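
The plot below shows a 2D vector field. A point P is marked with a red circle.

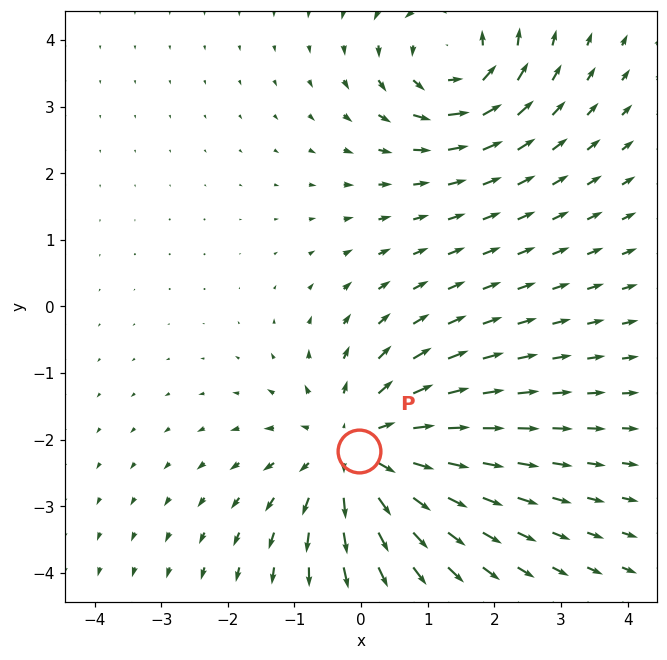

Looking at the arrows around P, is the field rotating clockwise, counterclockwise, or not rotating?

not rotating

Near P at (-0.0, -2.2) the arrows show no circulation. The curl there is ≈0.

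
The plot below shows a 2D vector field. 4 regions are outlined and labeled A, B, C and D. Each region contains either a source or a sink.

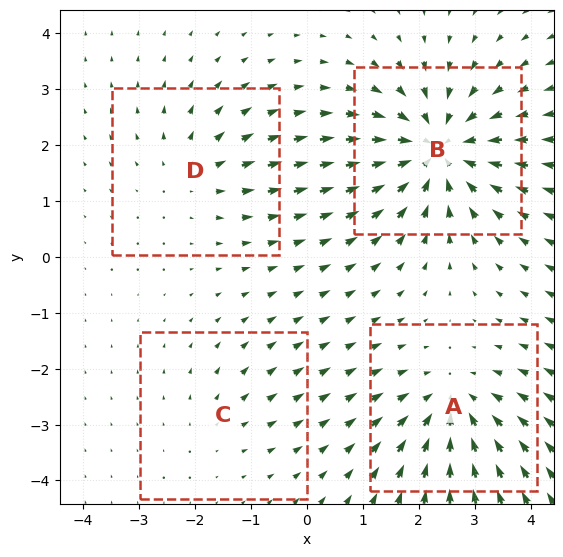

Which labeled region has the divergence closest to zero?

Divergence at each region's feature centre — A: about -5, B: about -7, C: about +2, D: about +3. Region C is closest to zero.

C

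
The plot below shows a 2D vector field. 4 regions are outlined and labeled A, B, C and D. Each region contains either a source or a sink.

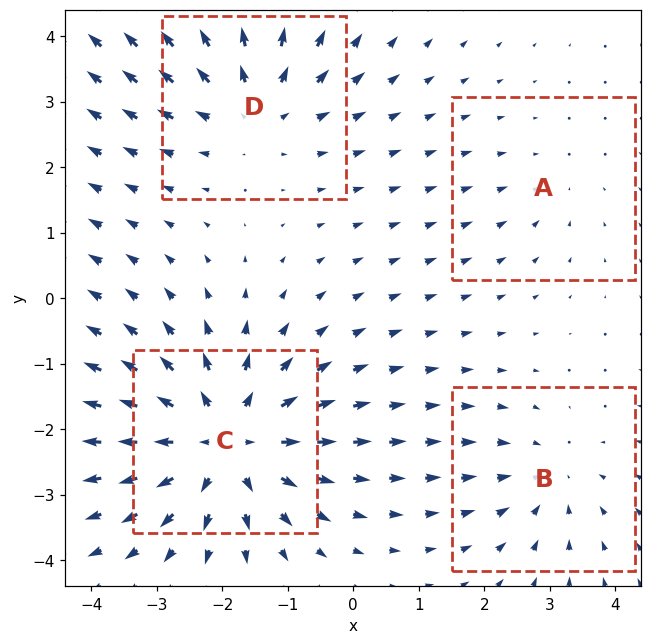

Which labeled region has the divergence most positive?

C

Divergence at each region's feature centre — A: about -2, B: about -3, C: about +6, D: about +4. Region C is most positive.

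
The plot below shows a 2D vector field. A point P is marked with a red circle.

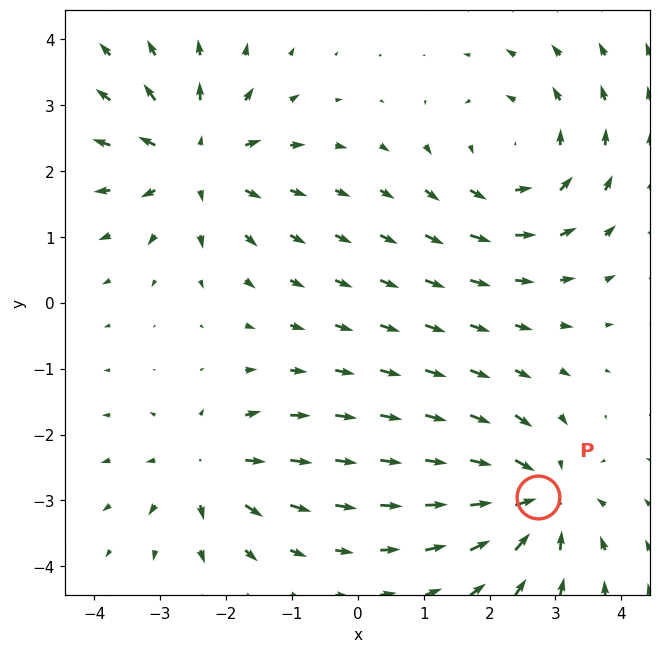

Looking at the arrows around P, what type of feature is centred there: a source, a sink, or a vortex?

sink

At P (2.7, -3.0) the arrows converge inward. Divergence about -5, curl ≈0 — negative divergence with near-zero curl is a sink.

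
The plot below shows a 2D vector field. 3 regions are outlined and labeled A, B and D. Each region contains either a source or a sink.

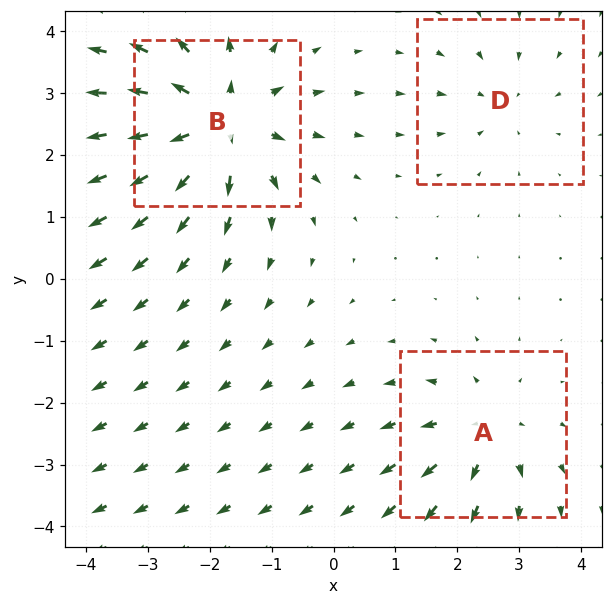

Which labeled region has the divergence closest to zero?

Divergence at each region's feature centre — A: about +4, B: about +6, D: about -2. Region D is closest to zero.

D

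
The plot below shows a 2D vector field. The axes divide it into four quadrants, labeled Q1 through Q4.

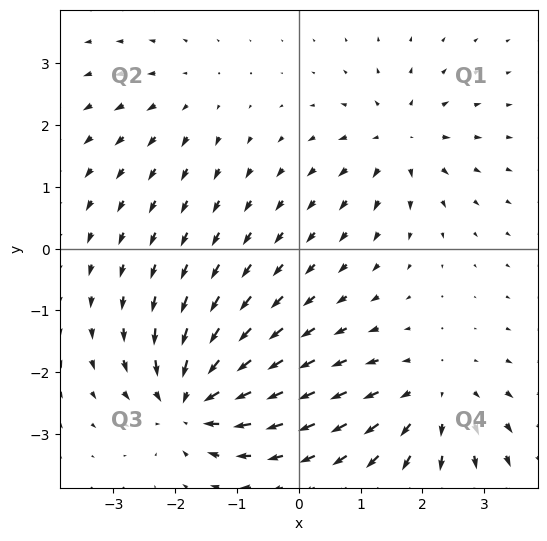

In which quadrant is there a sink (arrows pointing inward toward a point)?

Q3

The sink sits at approximately (-1.7, -2.5), which lies in quadrant Q3. The divergence there is about -7, negative as expected for a sink.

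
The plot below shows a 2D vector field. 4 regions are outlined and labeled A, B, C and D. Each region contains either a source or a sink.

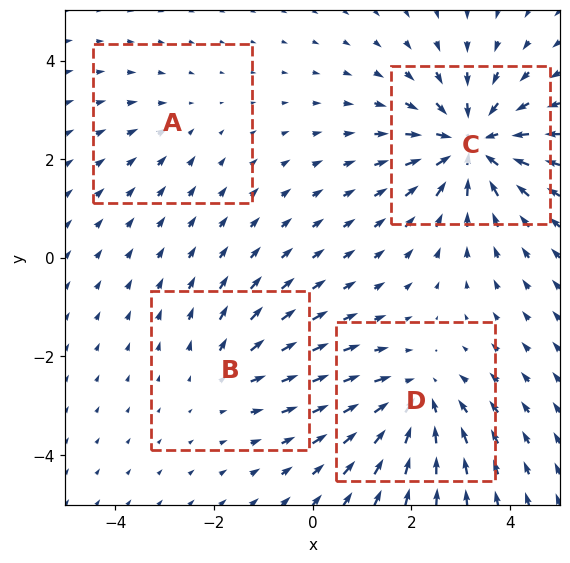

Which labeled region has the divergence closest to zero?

A

Divergence at each region's feature centre — A: about -2, B: about +3, C: about -7, D: about -5. Region A is closest to zero.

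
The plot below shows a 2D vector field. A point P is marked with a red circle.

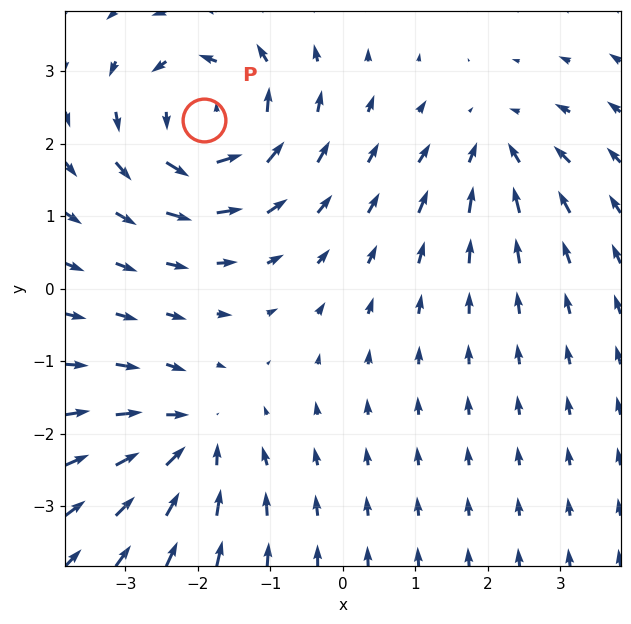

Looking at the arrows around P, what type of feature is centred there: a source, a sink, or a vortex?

vortex

At P (-1.9, 2.3) the arrows circulate counterclockwise. Divergence ≈0, curl about +6 — near-zero divergence with nonzero curl is a vortex.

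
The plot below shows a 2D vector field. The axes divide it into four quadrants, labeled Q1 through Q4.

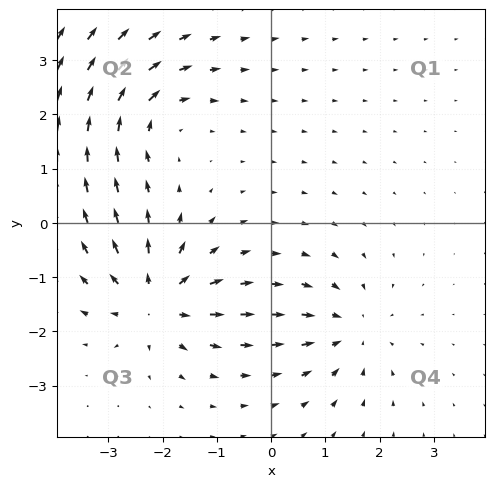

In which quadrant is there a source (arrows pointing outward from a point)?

Q3

The source sits at approximately (-2.1, -1.4), which lies in quadrant Q3. The divergence there is about +6, positive as expected for a source.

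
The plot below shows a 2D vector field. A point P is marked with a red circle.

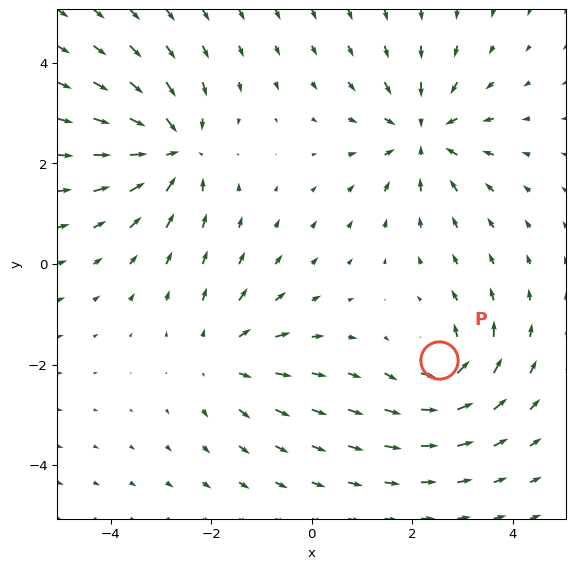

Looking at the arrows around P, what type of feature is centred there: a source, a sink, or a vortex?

vortex

At P (2.5, -1.9) the arrows circulate counterclockwise. Divergence ≈0, curl about +6 — near-zero divergence with nonzero curl is a vortex.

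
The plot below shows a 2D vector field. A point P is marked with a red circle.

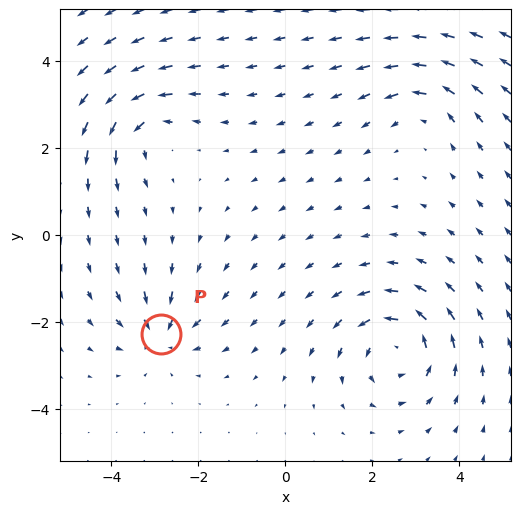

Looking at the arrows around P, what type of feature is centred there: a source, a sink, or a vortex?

sink

At P (-2.8, -2.3) the arrows converge inward. Divergence about -4, curl ≈0 — negative divergence with near-zero curl is a sink.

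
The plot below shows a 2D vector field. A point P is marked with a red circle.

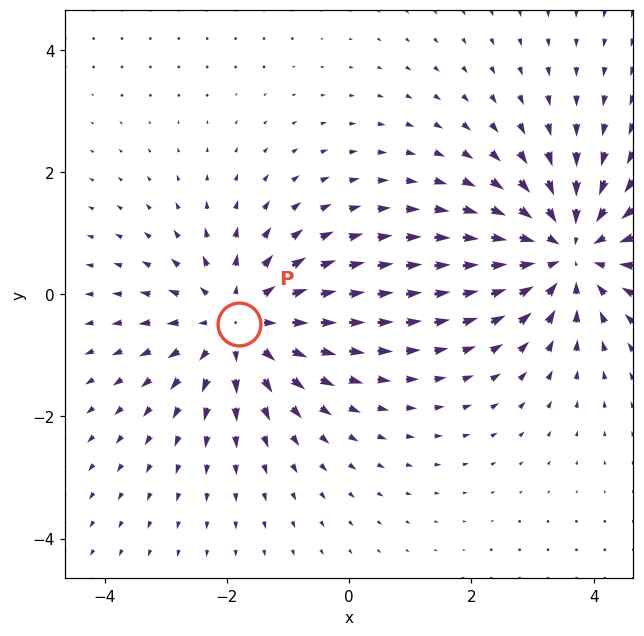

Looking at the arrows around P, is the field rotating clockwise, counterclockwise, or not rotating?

not rotating

Near P at (-1.8, -0.5) the arrows show no circulation. The curl there is ≈0.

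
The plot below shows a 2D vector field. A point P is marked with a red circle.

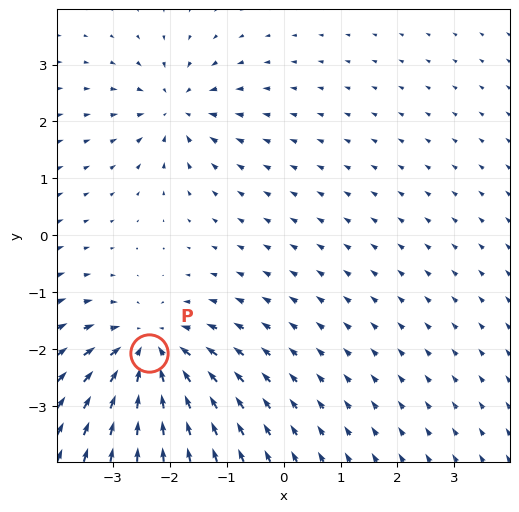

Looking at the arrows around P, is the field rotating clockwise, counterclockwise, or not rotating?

not rotating

Near P at (-2.4, -2.1) the arrows show no circulation. The curl there is ≈0.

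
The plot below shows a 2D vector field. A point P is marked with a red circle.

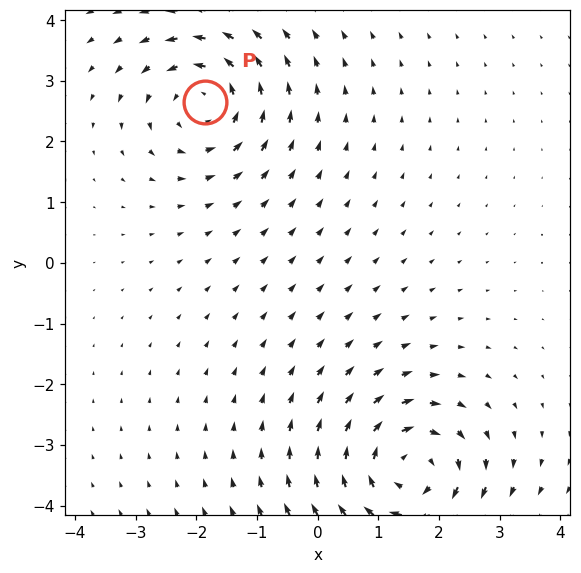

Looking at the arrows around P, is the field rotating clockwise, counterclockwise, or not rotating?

Near P at (-1.9, 2.7) the arrows circulate counterclockwise. The curl (z-component) there is about +3; positive curl means counterclockwise rotation.

counterclockwise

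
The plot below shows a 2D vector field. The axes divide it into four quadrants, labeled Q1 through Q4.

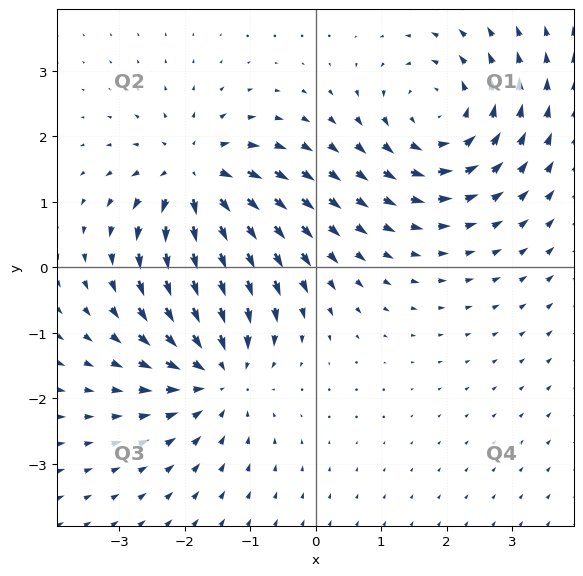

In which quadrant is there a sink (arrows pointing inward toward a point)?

The sink sits at approximately (-1.5, -1.6), which lies in quadrant Q3. The divergence there is about -3, negative as expected for a sink.

Q3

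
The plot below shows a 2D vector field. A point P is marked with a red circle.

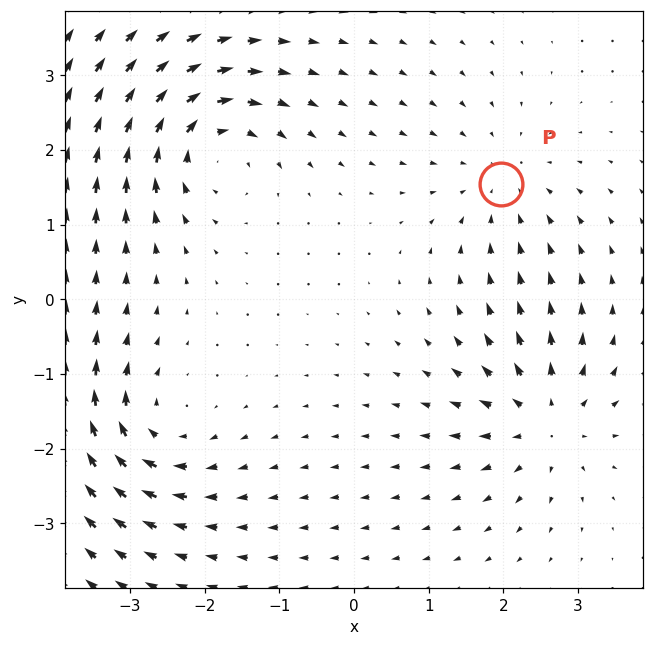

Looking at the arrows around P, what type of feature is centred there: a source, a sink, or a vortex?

sink

At P (2.0, 1.5) the arrows converge inward. Divergence about -3, curl ≈0 — negative divergence with near-zero curl is a sink.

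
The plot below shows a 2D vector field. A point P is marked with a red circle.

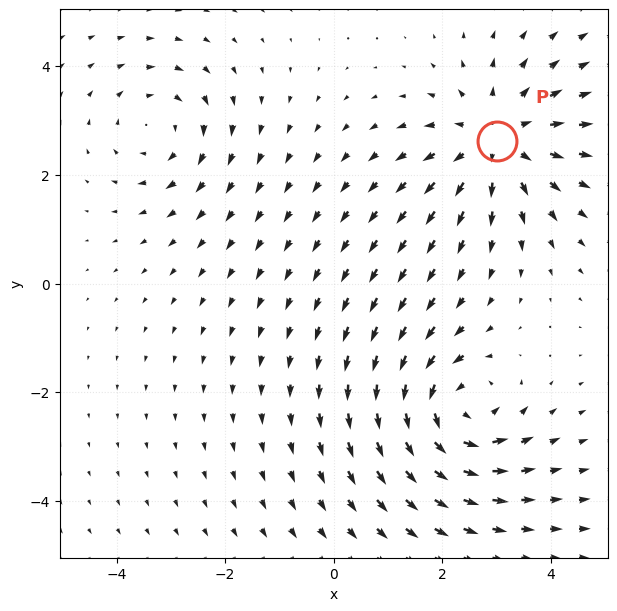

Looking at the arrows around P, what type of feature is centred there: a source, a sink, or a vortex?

At P (3.0, 2.6) the arrows spread outward. Divergence about +5, curl ≈0 — positive divergence with near-zero curl is a source.

source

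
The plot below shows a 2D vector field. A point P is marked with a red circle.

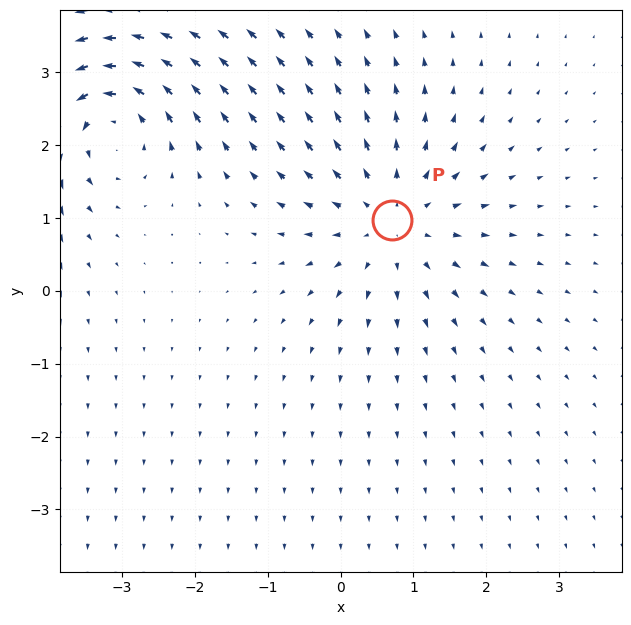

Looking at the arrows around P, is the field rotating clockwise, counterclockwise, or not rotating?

Near P at (0.7, 1.0) the arrows show no circulation. The curl there is ≈0.

not rotating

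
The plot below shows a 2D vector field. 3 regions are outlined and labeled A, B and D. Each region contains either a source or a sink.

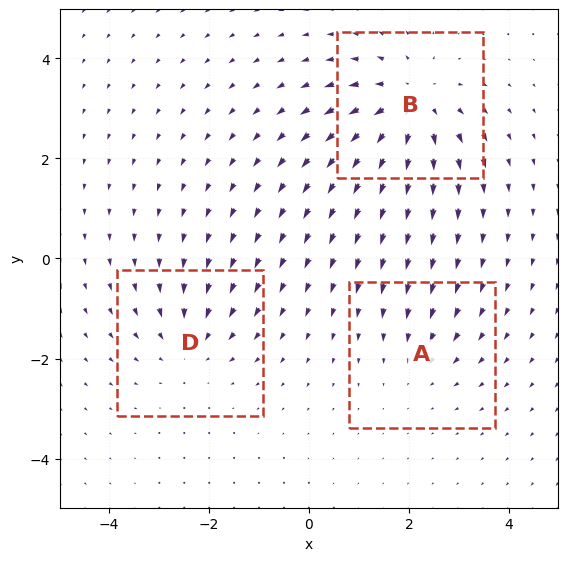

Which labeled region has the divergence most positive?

Divergence at each region's feature centre — A: about -2, B: about +4, D: about -3. Region B is most positive.

B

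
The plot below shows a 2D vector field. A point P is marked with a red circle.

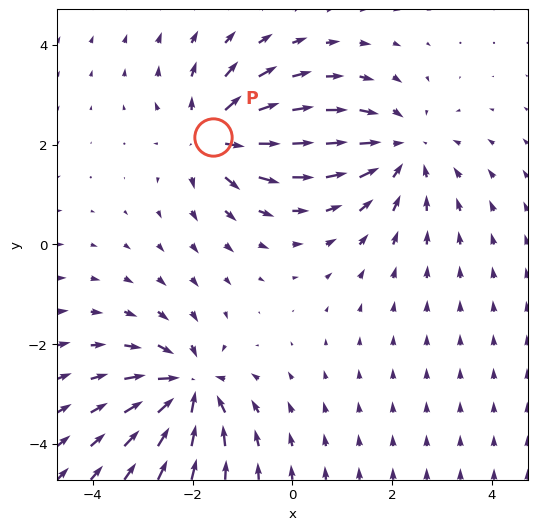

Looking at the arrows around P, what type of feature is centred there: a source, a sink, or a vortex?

At P (-1.6, 2.2) the arrows spread outward. Divergence about +5, curl ≈0 — positive divergence with near-zero curl is a source.

source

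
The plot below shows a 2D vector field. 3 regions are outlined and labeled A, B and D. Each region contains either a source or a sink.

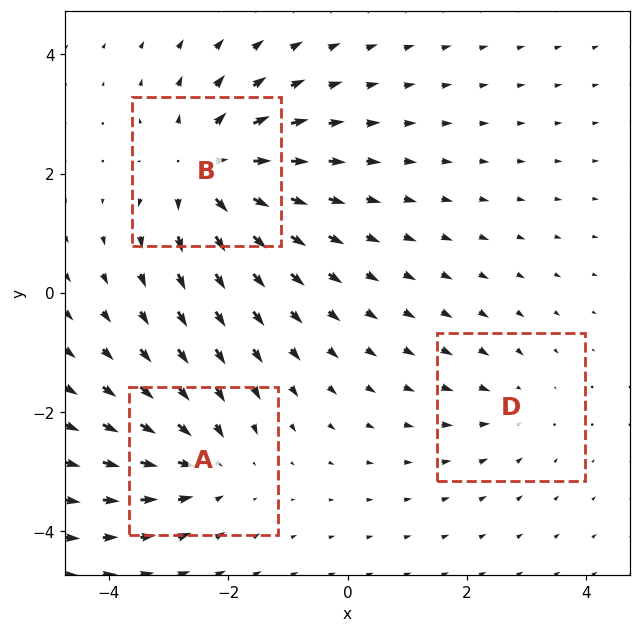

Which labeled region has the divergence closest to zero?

Divergence at each region's feature centre — A: about -3, B: about +5, D: about -2. Region D is closest to zero.

D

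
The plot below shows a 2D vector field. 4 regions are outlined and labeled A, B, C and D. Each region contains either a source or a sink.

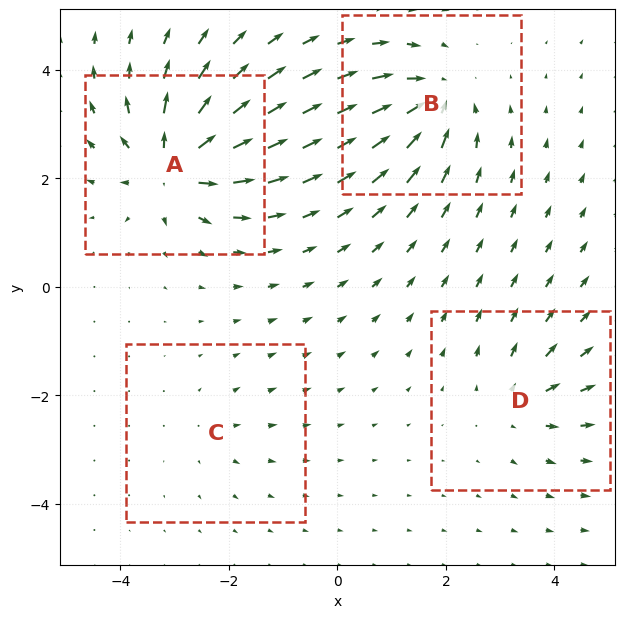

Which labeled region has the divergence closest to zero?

Divergence at each region's feature centre — A: about +8, B: about -6, C: about +2, D: about +4. Region C is closest to zero.

C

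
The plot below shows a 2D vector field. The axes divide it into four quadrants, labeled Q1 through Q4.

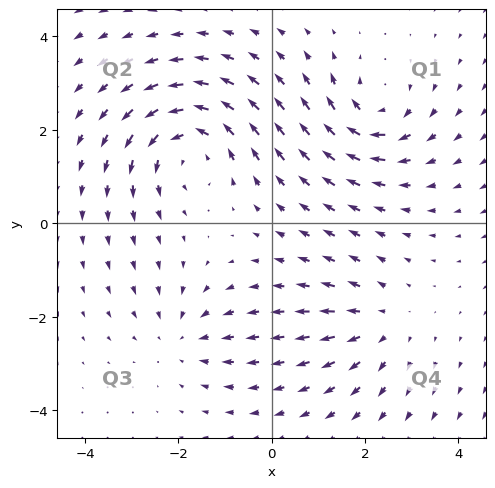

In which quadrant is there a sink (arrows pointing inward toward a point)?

Q3

The sink sits at approximately (-1.9, -2.4), which lies in quadrant Q3. The divergence there is about -2, negative as expected for a sink.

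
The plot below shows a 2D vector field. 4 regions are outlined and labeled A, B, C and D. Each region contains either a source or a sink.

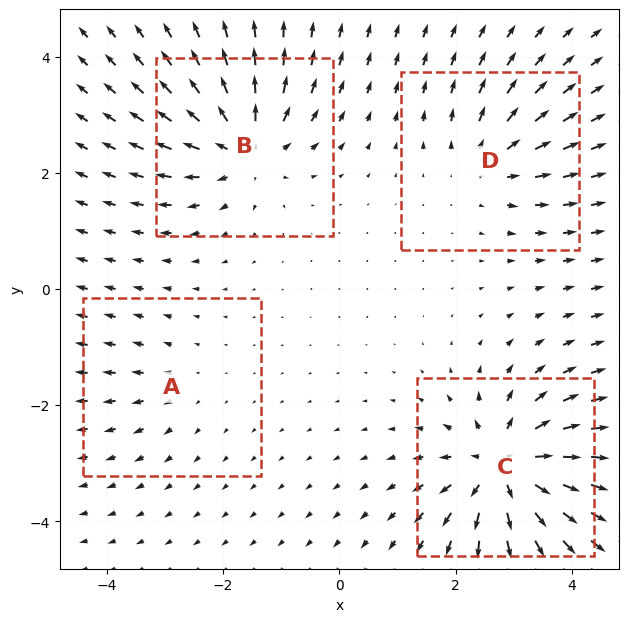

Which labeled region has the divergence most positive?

C

Divergence at each region's feature centre — A: about +2, B: about +6, C: about +8, D: about +4. Region C is most positive.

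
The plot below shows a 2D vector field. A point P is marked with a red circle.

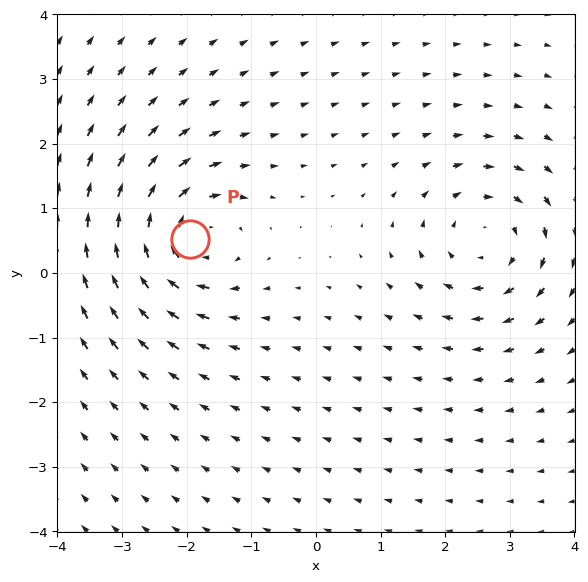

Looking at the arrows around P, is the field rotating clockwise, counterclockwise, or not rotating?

clockwise

Near P at (-1.9, 0.5) the arrows circulate clockwise. The curl (z-component) there is about -6; negative curl means clockwise rotation.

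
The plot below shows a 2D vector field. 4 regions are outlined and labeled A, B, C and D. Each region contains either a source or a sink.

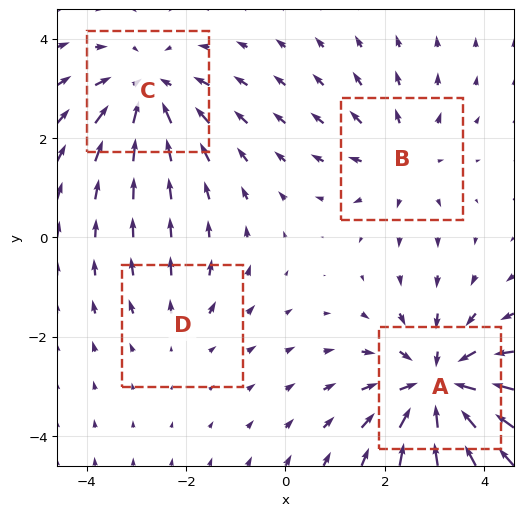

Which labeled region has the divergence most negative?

Divergence at each region's feature centre — A: about -6, B: about +3, C: about -4, D: about +2. Region A is most negative.

A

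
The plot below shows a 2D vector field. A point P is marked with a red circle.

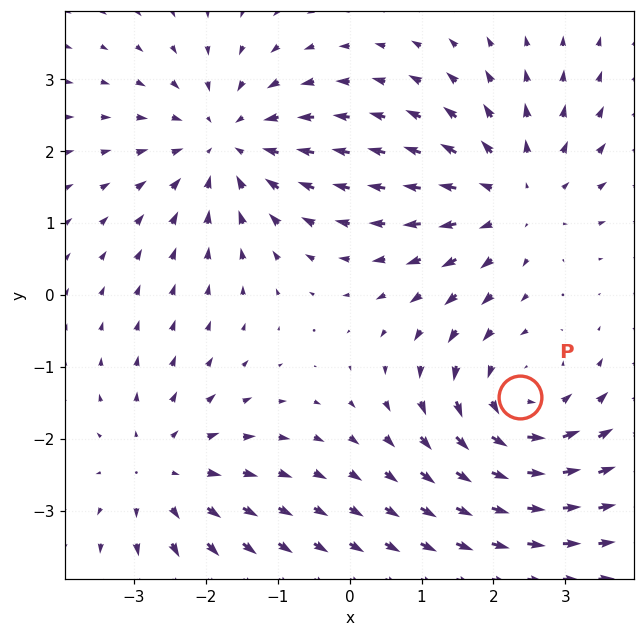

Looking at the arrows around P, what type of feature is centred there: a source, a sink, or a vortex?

vortex

At P (2.4, -1.4) the arrows circulate counterclockwise. Divergence ≈0, curl about +4 — near-zero divergence with nonzero curl is a vortex.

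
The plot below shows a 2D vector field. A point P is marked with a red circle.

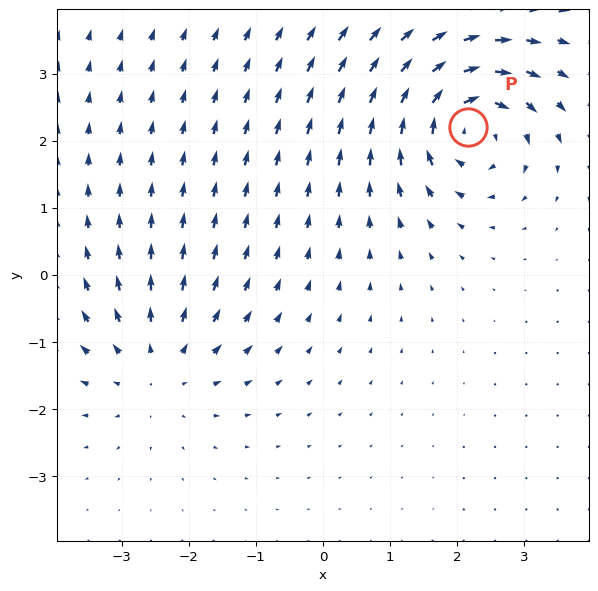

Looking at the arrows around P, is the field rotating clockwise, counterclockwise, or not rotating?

Near P at (2.2, 2.2) the arrows circulate clockwise. The curl (z-component) there is about -5; negative curl means clockwise rotation.

clockwise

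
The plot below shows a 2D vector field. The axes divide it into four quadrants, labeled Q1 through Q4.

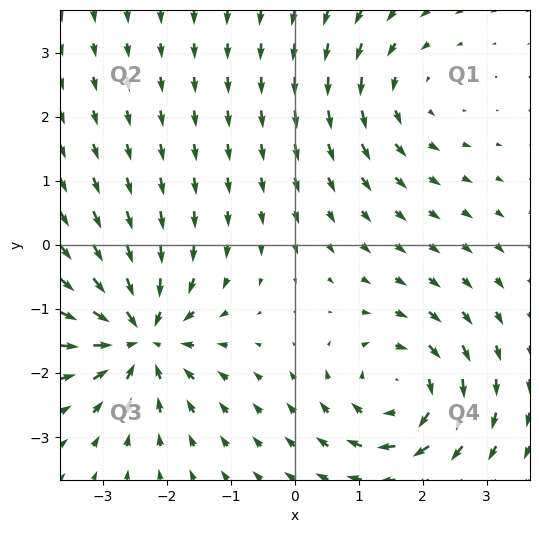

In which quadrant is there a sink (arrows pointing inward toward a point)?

Q3

The sink sits at approximately (-2.4, -1.4), which lies in quadrant Q3. The divergence there is about -6, negative as expected for a sink.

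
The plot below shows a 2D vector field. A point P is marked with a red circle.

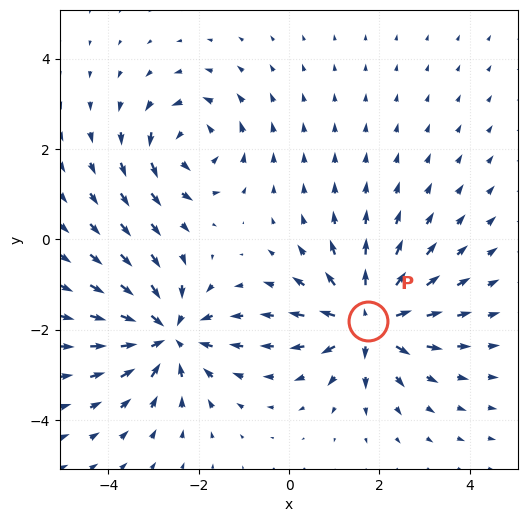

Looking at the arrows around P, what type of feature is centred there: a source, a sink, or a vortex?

At P (1.7, -1.8) the arrows spread outward. Divergence about +7, curl ≈0 — positive divergence with near-zero curl is a source.

source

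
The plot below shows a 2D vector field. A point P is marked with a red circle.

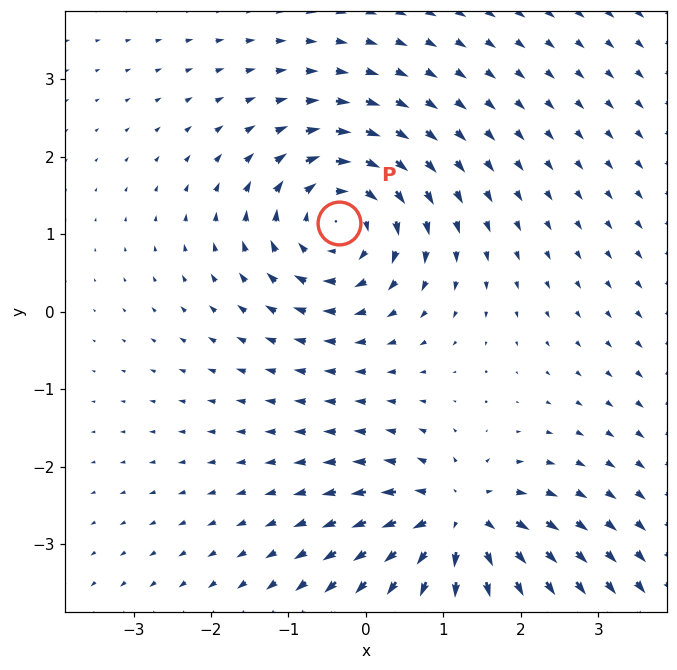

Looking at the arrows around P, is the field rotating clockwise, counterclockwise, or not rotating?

Near P at (-0.3, 1.1) the arrows circulate clockwise. The curl (z-component) there is about -4; negative curl means clockwise rotation.

clockwise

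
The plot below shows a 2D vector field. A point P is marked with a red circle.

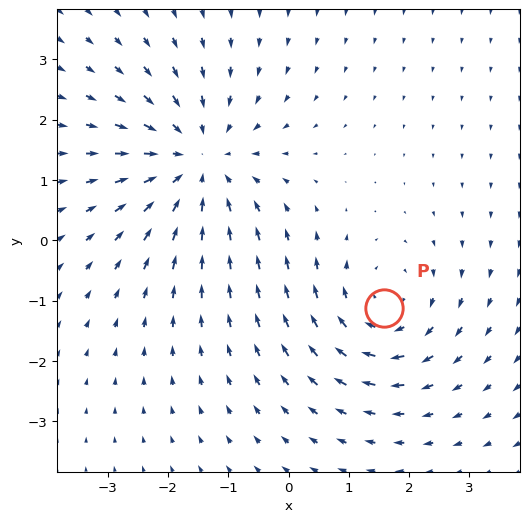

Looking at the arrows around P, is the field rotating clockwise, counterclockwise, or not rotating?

clockwise

Near P at (1.6, -1.1) the arrows circulate clockwise. The curl (z-component) there is about -3; negative curl means clockwise rotation.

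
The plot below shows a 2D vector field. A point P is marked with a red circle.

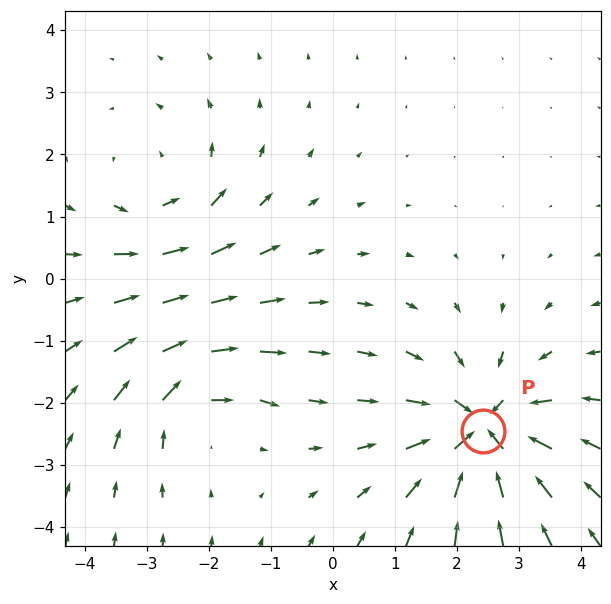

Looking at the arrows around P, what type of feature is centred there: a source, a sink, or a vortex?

sink

At P (2.4, -2.5) the arrows converge inward. Divergence about -5, curl ≈0 — negative divergence with near-zero curl is a sink.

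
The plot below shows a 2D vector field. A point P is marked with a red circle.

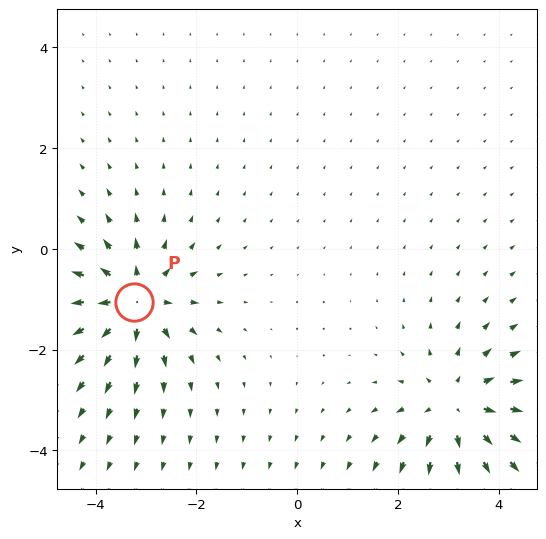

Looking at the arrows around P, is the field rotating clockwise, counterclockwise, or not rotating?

Near P at (-3.2, -1.0) the arrows show no circulation. The curl there is ≈0.

not rotating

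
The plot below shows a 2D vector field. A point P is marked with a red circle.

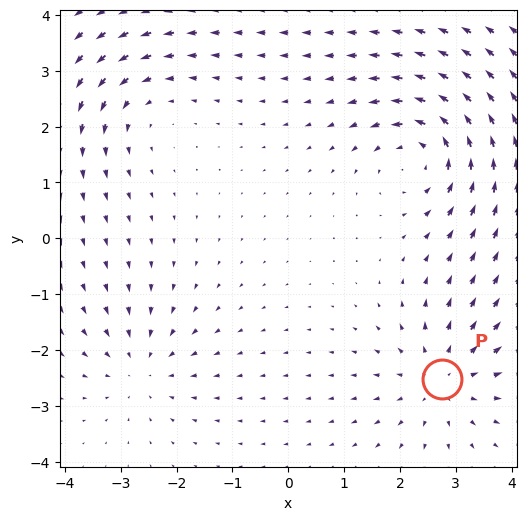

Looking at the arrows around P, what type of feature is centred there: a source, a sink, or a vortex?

source

At P (2.8, -2.5) the arrows spread outward. Divergence about +4, curl ≈0 — positive divergence with near-zero curl is a source.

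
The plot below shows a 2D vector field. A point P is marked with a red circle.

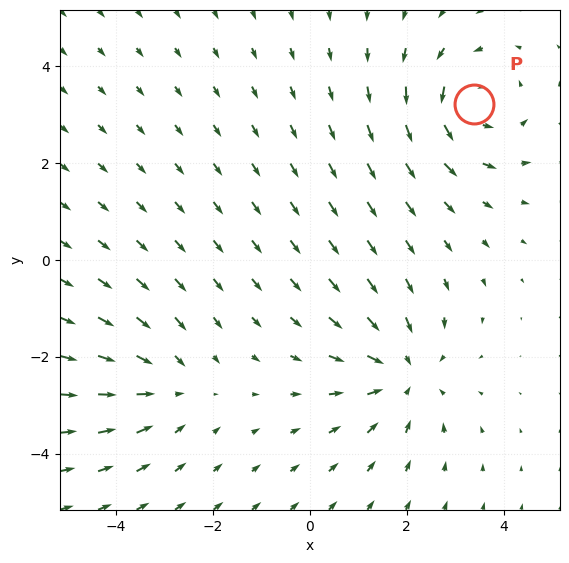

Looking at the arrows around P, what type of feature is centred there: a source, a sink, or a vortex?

At P (3.4, 3.2) the arrows circulate counterclockwise. Divergence ≈0, curl about +4 — near-zero divergence with nonzero curl is a vortex.

vortex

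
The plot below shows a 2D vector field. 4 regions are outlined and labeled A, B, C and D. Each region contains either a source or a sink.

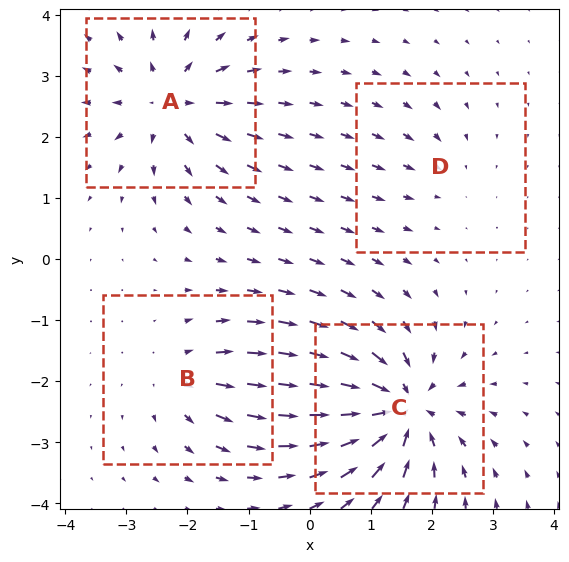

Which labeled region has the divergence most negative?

C

Divergence at each region's feature centre — A: about +6, B: about +4, C: about -8, D: about -2. Region C is most negative.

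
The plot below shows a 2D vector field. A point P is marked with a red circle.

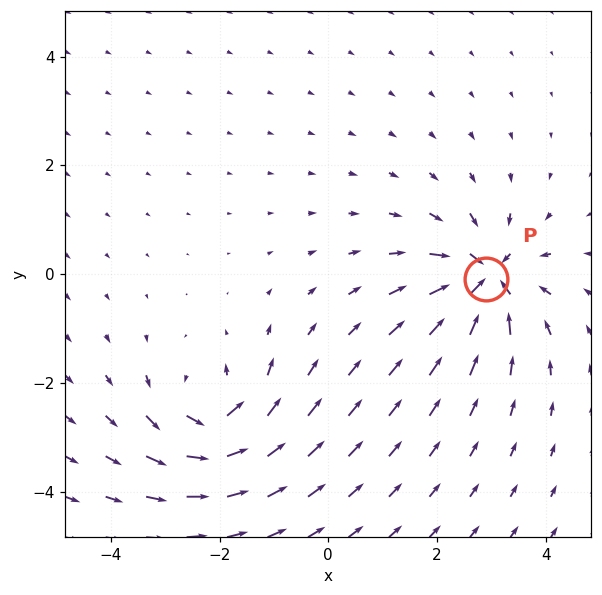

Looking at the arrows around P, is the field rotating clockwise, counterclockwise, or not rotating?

Near P at (2.9, -0.1) the arrows show no circulation. The curl there is ≈0.

not rotating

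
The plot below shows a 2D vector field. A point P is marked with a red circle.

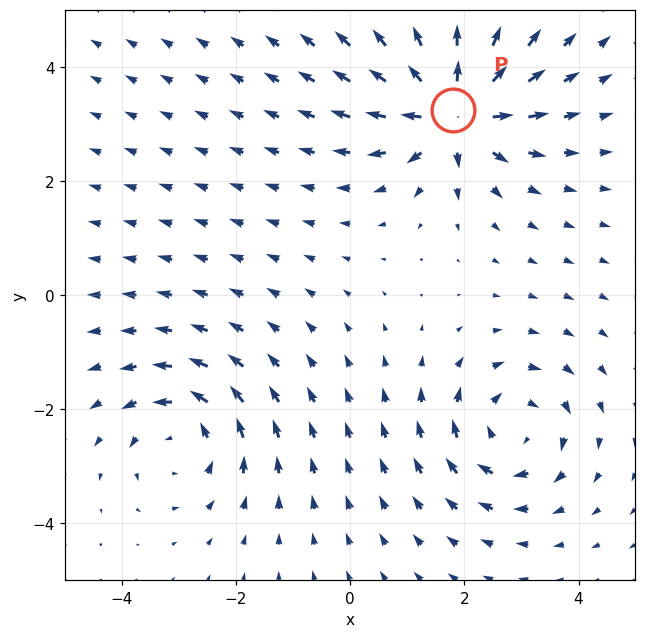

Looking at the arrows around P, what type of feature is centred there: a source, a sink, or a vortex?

source

At P (1.8, 3.2) the arrows spread outward. Divergence about +7, curl ≈0 — positive divergence with near-zero curl is a source.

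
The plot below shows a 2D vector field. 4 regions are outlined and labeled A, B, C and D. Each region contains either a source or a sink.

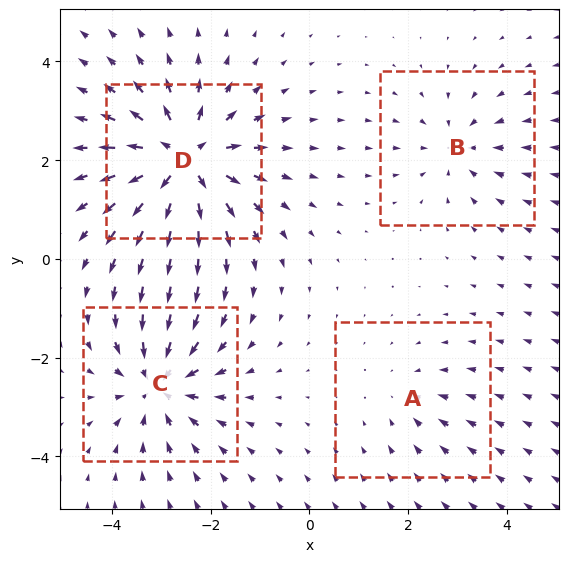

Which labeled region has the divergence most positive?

D

Divergence at each region's feature centre — A: about -2, B: about -3, C: about -5, D: about +7. Region D is most positive.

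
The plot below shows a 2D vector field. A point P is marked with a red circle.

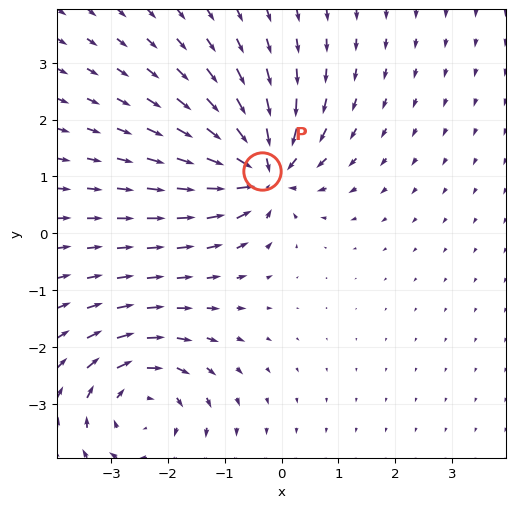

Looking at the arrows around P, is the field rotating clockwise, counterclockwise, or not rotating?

Near P at (-0.3, 1.1) the arrows show no circulation. The curl there is ≈0.

not rotating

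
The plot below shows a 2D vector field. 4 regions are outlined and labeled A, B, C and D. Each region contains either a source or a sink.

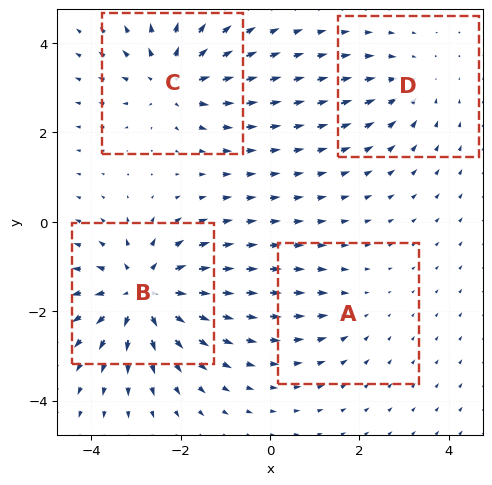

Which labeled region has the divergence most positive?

B

Divergence at each region's feature centre — A: about -2, B: about +7, C: about +5, D: about -3. Region B is most positive.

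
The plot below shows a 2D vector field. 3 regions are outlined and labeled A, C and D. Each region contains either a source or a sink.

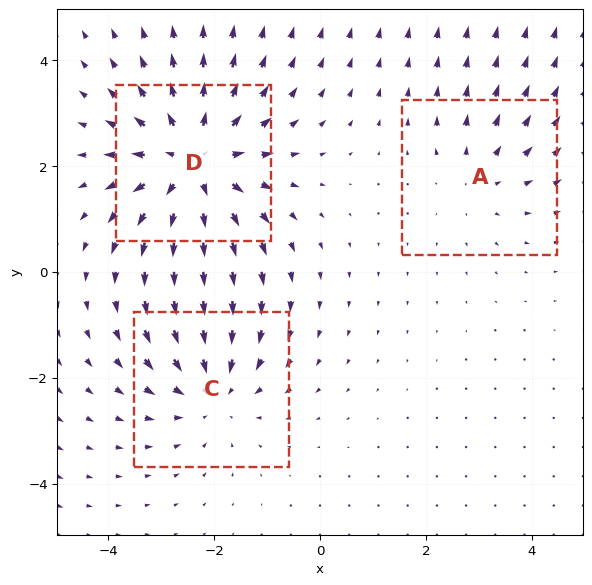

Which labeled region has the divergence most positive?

Divergence at each region's feature centre — A: about +2, C: about -3, D: about +4. Region D is most positive.

D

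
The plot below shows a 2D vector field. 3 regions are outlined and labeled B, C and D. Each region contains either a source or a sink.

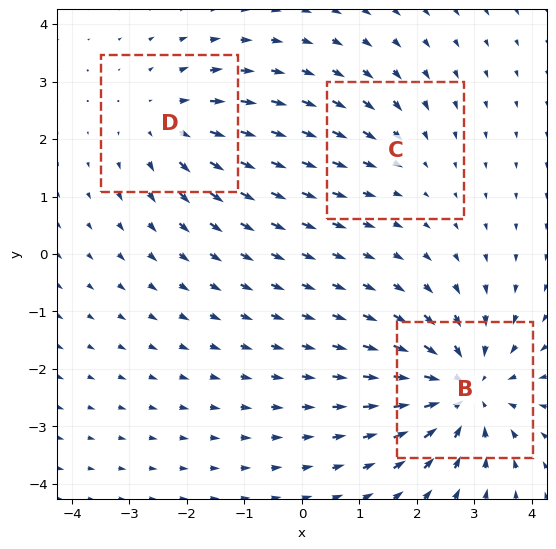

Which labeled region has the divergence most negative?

Divergence at each region's feature centre — B: about -4, C: about -2, D: about +3. Region B is most negative.

B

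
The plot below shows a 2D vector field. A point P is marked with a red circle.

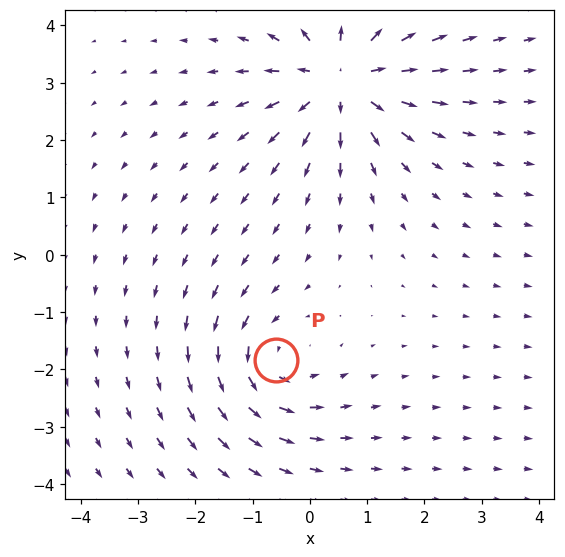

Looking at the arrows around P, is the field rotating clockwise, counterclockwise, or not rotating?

counterclockwise

Near P at (-0.6, -1.8) the arrows circulate counterclockwise. The curl (z-component) there is about +4; positive curl means counterclockwise rotation.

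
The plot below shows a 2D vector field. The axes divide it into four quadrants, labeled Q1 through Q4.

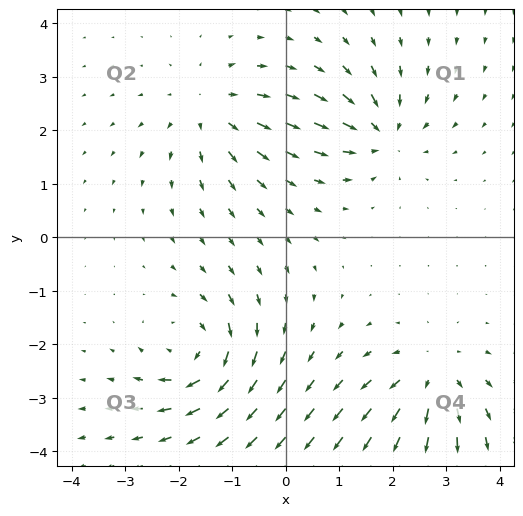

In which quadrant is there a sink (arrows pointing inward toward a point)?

Q1

The sink sits at approximately (1.8, 1.9), which lies in quadrant Q1. The divergence there is about -4, negative as expected for a sink.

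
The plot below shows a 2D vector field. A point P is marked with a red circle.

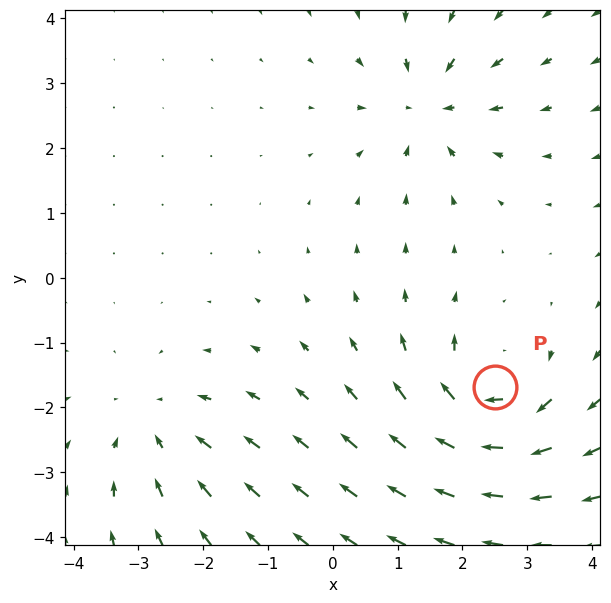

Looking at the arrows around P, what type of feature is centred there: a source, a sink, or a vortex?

At P (2.5, -1.7) the arrows circulate clockwise. Divergence ≈0, curl about -6 — near-zero divergence with nonzero curl is a vortex.

vortex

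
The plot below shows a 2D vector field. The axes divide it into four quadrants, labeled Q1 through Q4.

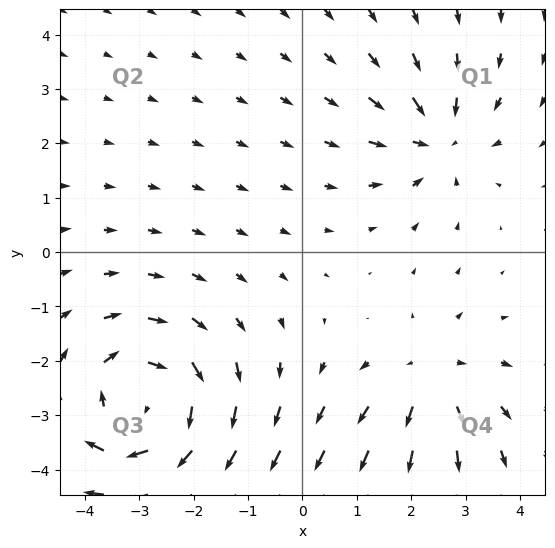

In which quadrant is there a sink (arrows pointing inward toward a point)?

Q1

The sink sits at approximately (2.5, 2.1), which lies in quadrant Q1. The divergence there is about -3, negative as expected for a sink.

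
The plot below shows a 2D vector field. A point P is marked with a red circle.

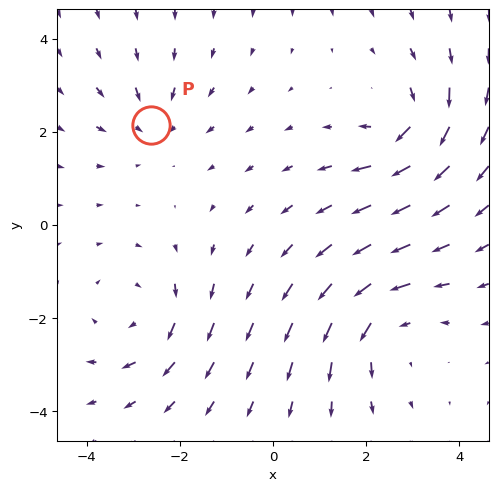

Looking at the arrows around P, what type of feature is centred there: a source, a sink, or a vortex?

At P (-2.6, 2.2) the arrows converge inward. Divergence about -3, curl ≈0 — negative divergence with near-zero curl is a sink.

sink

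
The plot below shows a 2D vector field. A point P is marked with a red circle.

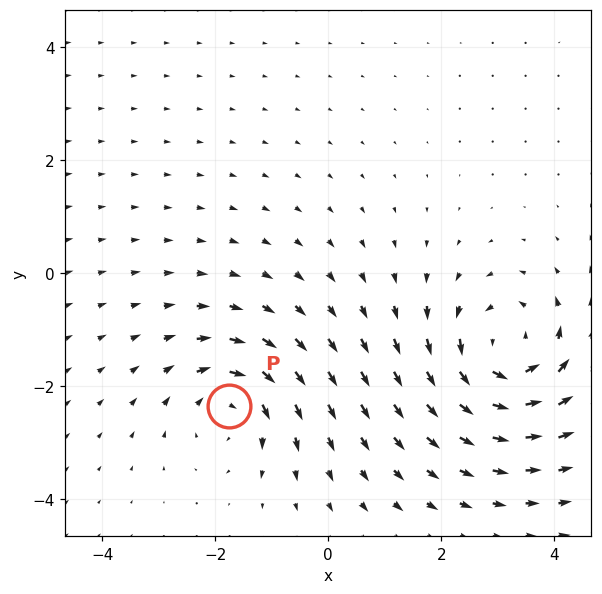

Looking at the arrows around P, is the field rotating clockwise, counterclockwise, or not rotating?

Near P at (-1.8, -2.4) the arrows circulate clockwise. The curl (z-component) there is about -3; negative curl means clockwise rotation.

clockwise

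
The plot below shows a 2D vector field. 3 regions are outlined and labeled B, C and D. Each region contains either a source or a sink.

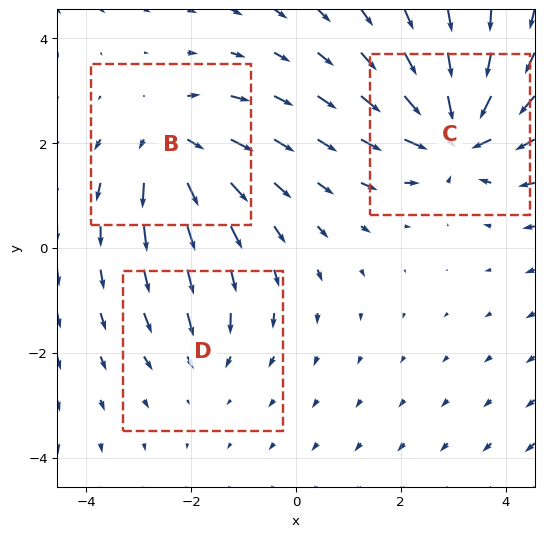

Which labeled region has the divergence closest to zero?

Divergence at each region's feature centre — B: about +4, C: about -5, D: about -2. Region D is closest to zero.

D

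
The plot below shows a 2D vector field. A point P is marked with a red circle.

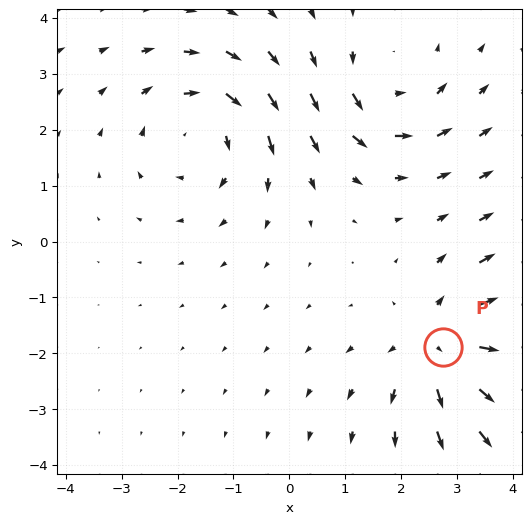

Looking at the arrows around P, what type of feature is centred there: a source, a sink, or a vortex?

At P (2.7, -1.9) the arrows spread outward. Divergence about +4, curl ≈0 — positive divergence with near-zero curl is a source.

source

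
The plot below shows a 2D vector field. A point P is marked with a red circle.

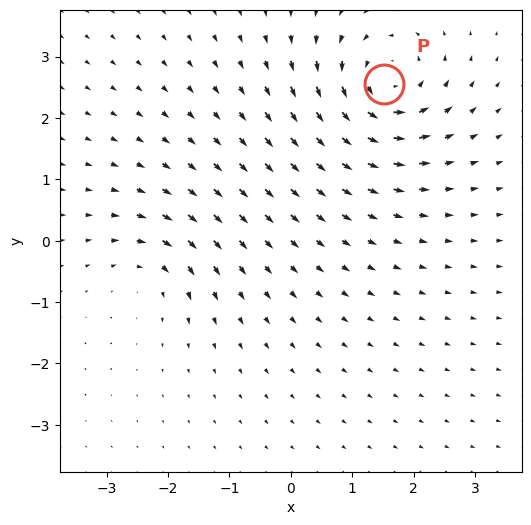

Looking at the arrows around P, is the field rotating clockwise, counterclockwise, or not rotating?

Near P at (1.5, 2.6) the arrows circulate counterclockwise. The curl (z-component) there is about +7; positive curl means counterclockwise rotation.

counterclockwise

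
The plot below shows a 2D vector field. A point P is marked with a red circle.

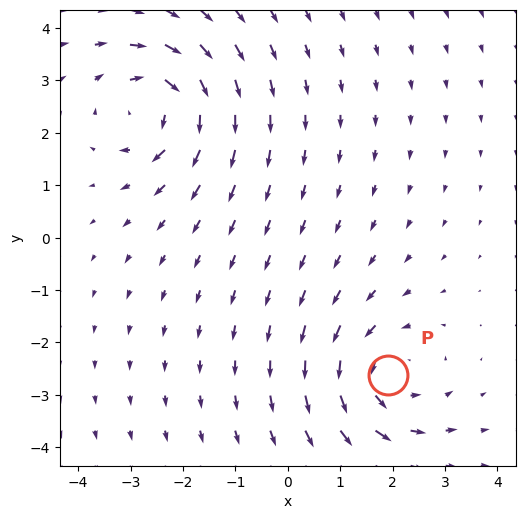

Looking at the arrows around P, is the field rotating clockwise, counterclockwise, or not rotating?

counterclockwise

Near P at (1.9, -2.6) the arrows circulate counterclockwise. The curl (z-component) there is about +3; positive curl means counterclockwise rotation.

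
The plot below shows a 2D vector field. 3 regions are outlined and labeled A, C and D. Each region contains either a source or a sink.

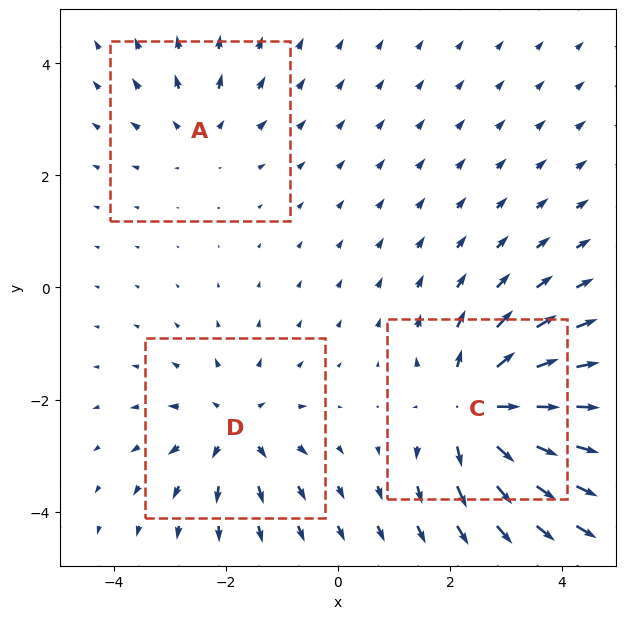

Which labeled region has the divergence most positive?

Divergence at each region's feature centre — A: about +2, C: about +5, D: about +4. Region C is most positive.

C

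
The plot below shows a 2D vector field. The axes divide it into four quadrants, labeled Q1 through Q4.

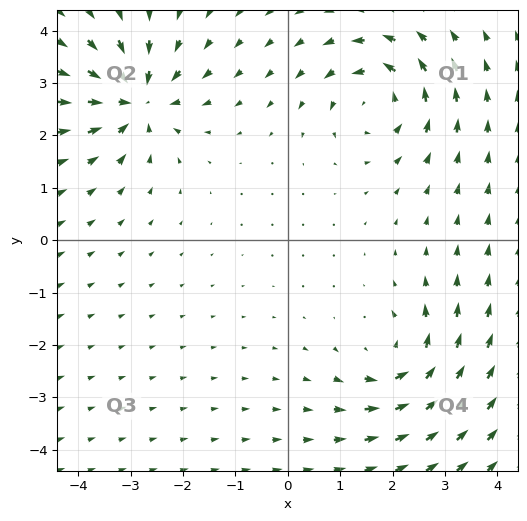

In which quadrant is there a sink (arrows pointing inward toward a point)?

Q2

The sink sits at approximately (-2.9, 2.7), which lies in quadrant Q2. The divergence there is about -7, negative as expected for a sink.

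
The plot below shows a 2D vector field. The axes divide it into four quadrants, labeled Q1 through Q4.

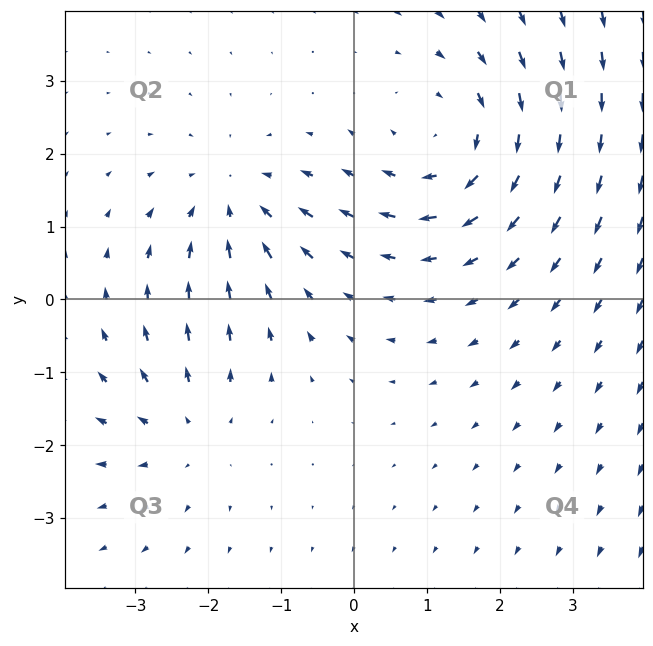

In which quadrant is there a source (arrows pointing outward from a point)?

Q3

The source sits at approximately (-2.3, -1.8), which lies in quadrant Q3. The divergence there is about +2, positive as expected for a source.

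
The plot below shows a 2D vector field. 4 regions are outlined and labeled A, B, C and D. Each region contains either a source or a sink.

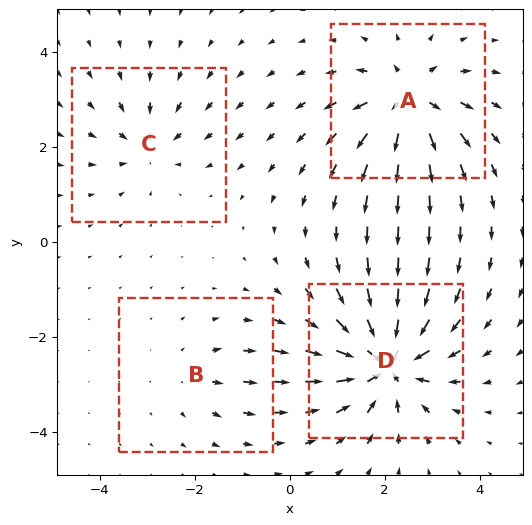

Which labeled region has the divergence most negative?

D

Divergence at each region's feature centre — A: about +6, B: about +2, C: about -4, D: about -8. Region D is most negative.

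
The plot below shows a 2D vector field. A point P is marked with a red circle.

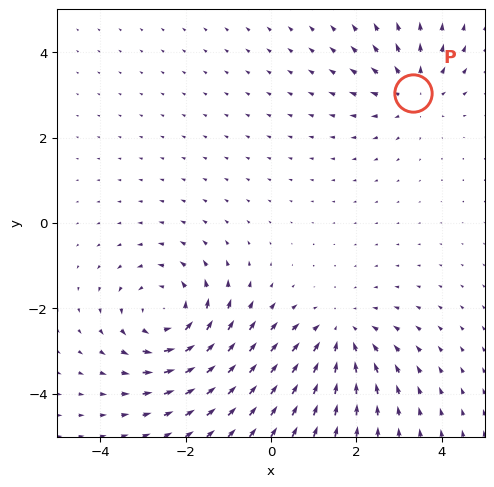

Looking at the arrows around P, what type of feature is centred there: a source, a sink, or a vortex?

source

At P (3.3, 3.1) the arrows spread outward. Divergence about +3, curl ≈0 — positive divergence with near-zero curl is a source.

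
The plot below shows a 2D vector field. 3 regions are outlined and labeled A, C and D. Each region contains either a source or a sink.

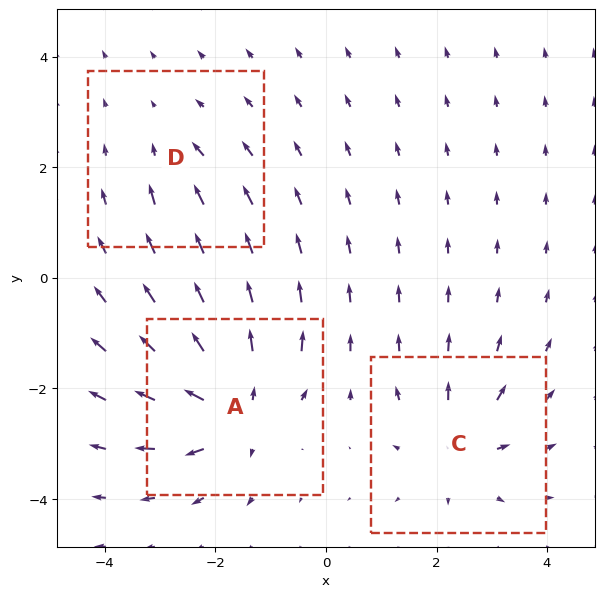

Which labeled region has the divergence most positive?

Divergence at each region's feature centre — A: about +6, C: about +4, D: about -2. Region A is most positive.

A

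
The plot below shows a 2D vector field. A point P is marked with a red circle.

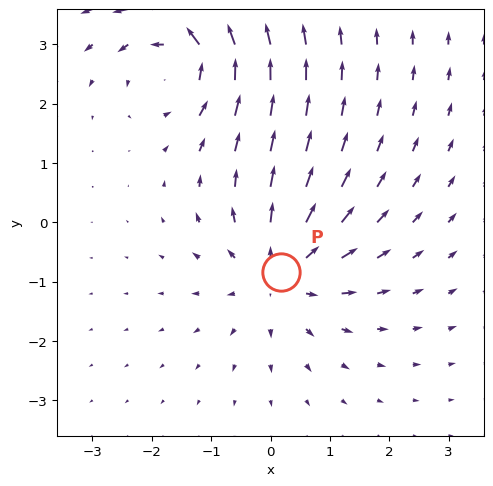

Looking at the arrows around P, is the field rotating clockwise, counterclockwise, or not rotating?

Near P at (0.2, -0.8) the arrows show no circulation. The curl there is ≈0.

not rotating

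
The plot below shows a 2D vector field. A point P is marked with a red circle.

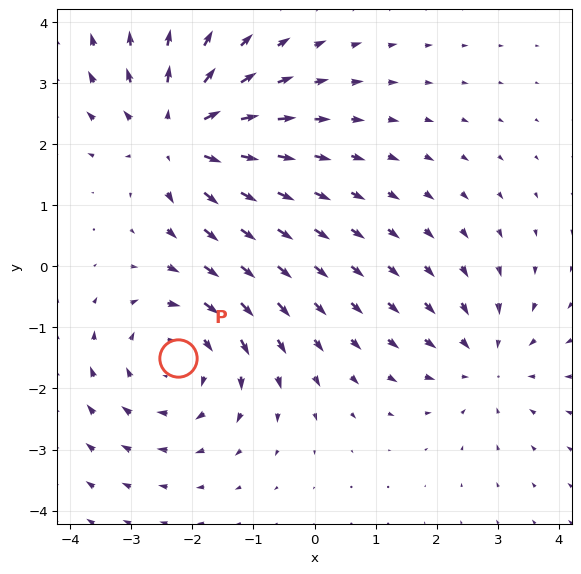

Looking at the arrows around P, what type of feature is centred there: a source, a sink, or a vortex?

At P (-2.2, -1.5) the arrows circulate clockwise. Divergence ≈0, curl about -4 — near-zero divergence with nonzero curl is a vortex.

vortex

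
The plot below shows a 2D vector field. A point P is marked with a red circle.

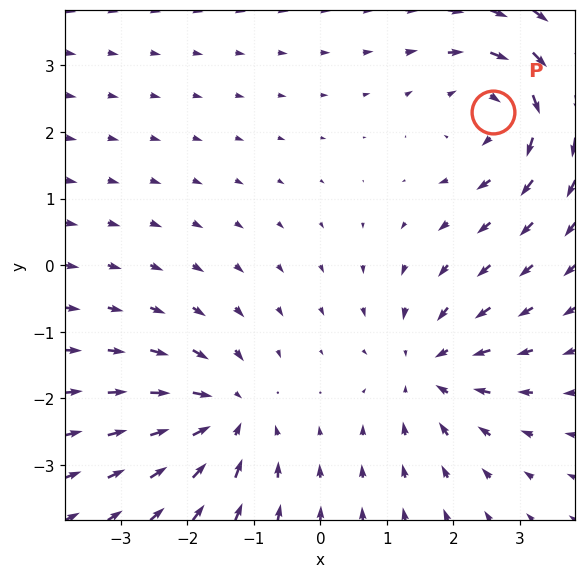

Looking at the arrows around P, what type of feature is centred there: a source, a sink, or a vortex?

vortex

At P (2.6, 2.3) the arrows circulate clockwise. Divergence ≈0, curl about -5 — near-zero divergence with nonzero curl is a vortex.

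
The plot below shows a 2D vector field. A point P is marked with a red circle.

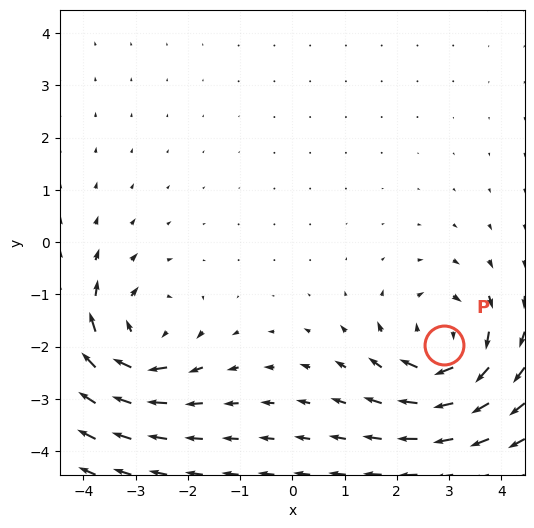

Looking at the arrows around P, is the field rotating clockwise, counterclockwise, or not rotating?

clockwise

Near P at (2.9, -2.0) the arrows circulate clockwise. The curl (z-component) there is about -5; negative curl means clockwise rotation.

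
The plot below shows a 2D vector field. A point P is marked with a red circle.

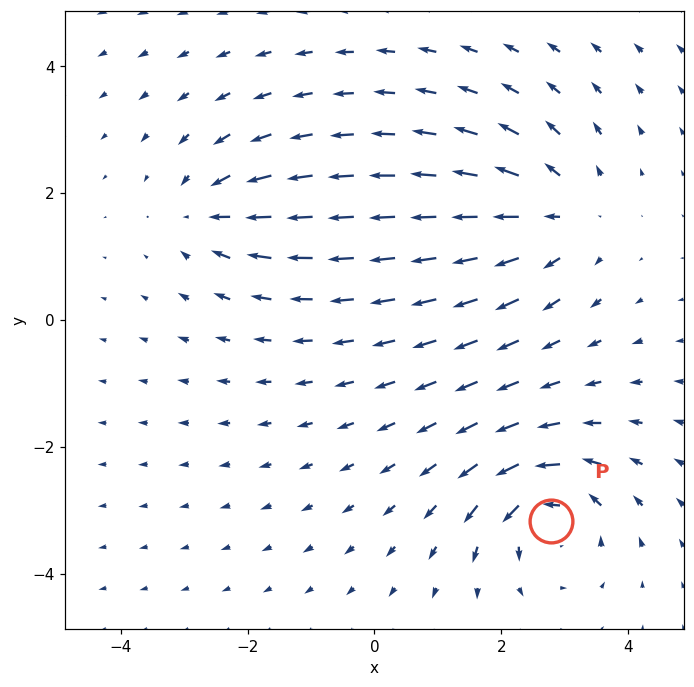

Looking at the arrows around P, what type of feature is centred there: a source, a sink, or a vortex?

At P (2.8, -3.2) the arrows circulate counterclockwise. Divergence ≈0, curl about +6 — near-zero divergence with nonzero curl is a vortex.

vortex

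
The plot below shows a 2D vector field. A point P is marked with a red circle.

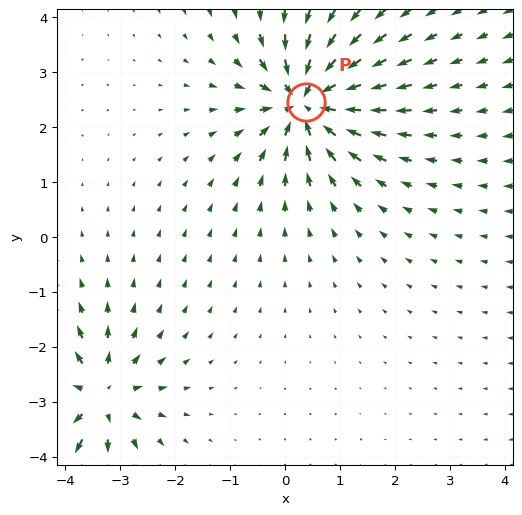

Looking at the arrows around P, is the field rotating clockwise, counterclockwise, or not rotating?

not rotating

Near P at (0.4, 2.5) the arrows show no circulation. The curl there is ≈0.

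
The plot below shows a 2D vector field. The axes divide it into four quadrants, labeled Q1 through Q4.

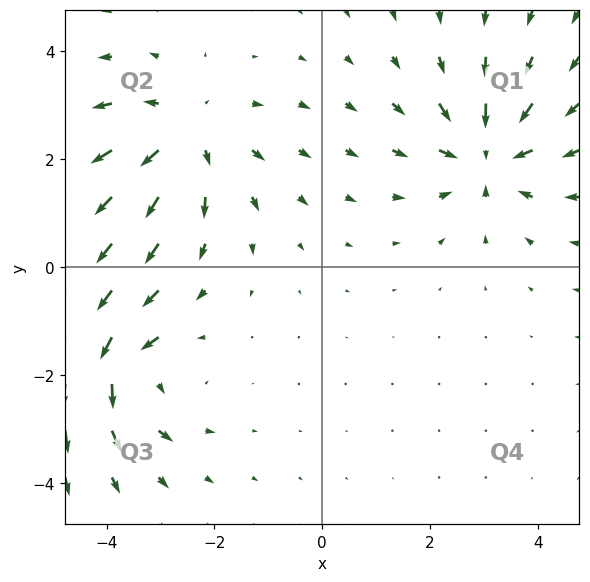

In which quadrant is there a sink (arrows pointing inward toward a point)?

Q1

The sink sits at approximately (3.1, 2.1), which lies in quadrant Q1. The divergence there is about -5, negative as expected for a sink.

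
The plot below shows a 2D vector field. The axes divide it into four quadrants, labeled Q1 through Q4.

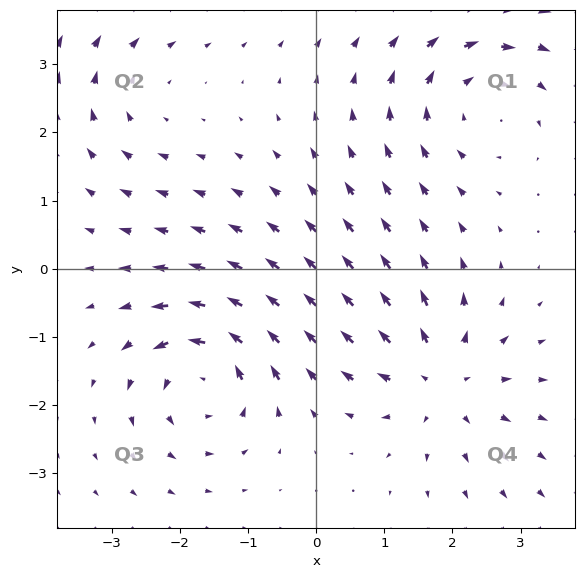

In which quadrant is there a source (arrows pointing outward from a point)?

Q4

The source sits at approximately (1.8, -1.6), which lies in quadrant Q4. The divergence there is about +5, positive as expected for a source.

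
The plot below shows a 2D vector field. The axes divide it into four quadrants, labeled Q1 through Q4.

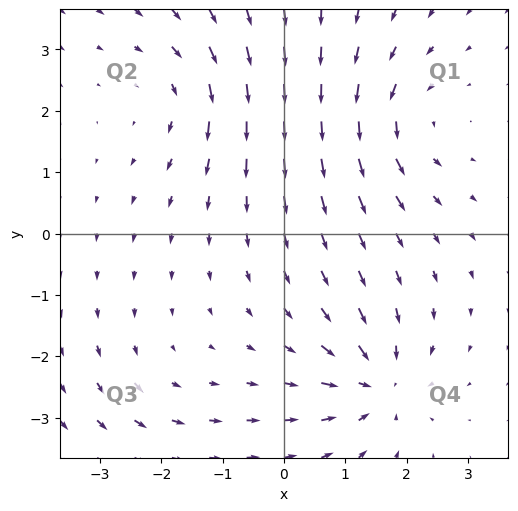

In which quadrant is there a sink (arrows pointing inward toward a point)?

Q4

The sink sits at approximately (1.5, -2.4), which lies in quadrant Q4. The divergence there is about -6, negative as expected for a sink.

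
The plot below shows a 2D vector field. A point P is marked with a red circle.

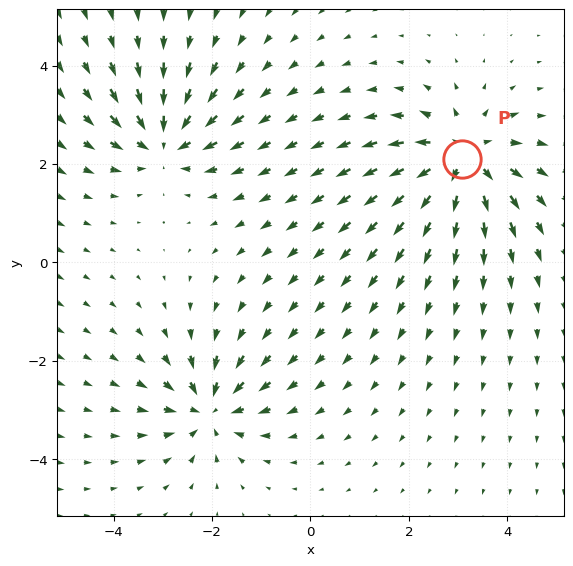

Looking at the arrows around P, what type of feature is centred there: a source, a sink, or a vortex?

At P (3.1, 2.1) the arrows spread outward. Divergence about +4, curl ≈0 — positive divergence with near-zero curl is a source.

source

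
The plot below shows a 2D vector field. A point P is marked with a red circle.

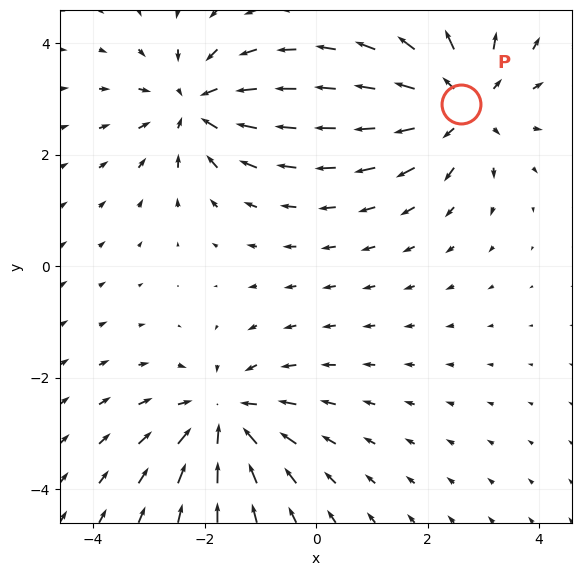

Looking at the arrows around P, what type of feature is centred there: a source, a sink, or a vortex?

At P (2.6, 2.9) the arrows spread outward. Divergence about +5, curl ≈0 — positive divergence with near-zero curl is a source.

source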